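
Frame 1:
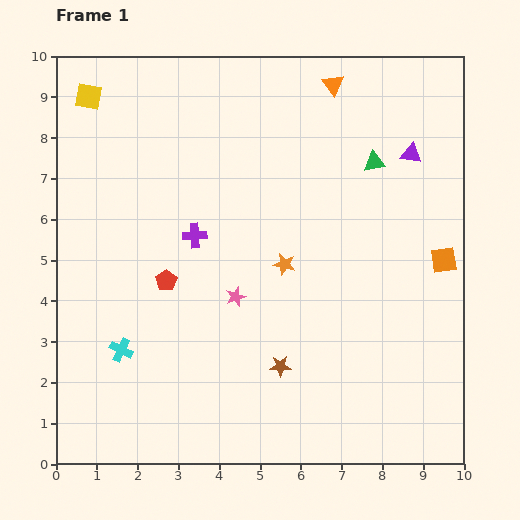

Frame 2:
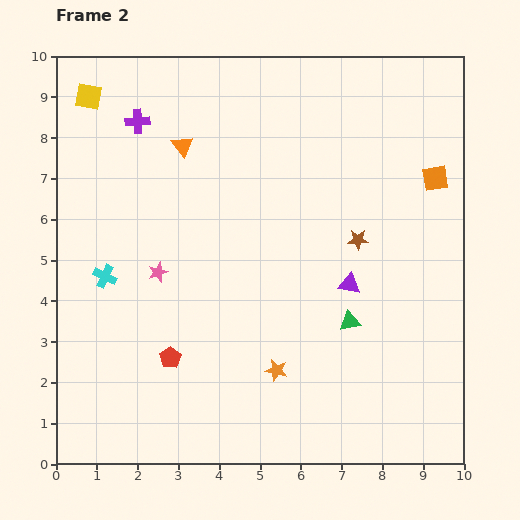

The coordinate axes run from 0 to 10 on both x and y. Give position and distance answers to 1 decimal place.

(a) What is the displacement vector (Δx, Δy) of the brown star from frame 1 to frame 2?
(1.9, 3.1)

The brown star was at (5.5, 2.4) in frame 1 and (7.4, 5.5) in frame 2.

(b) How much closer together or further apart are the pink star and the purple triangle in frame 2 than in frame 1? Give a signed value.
-0.8

Distance in frame 1: 5.5. Distance in frame 2: 4.7.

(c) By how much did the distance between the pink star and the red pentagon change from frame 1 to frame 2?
+0.4

Distance in frame 1: 1.7. Distance in frame 2: 2.1.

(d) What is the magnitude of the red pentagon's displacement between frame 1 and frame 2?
1.9

The red pentagon moved from (2.7, 4.5) to (2.8, 2.6), a distance of √(0.1² + 1.9²) ≈ 1.9.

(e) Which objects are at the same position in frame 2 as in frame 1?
the yellow square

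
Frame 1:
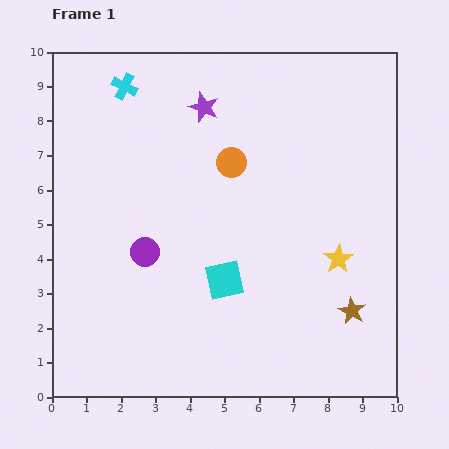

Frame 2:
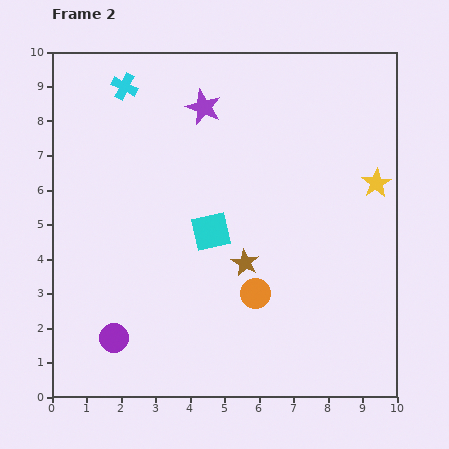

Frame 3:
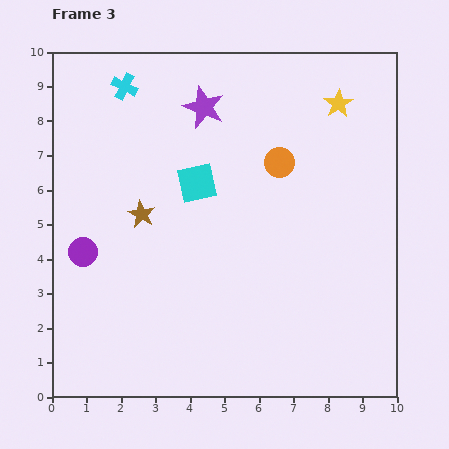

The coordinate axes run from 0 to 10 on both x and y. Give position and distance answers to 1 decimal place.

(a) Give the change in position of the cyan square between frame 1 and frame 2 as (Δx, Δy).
(-0.4, 1.4)

The cyan square was at (5.0, 3.4) in frame 1 and (4.6, 4.8) in frame 2.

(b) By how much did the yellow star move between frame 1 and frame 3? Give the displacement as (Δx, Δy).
(0.0, 4.5)

The yellow star was at (8.3, 4.0) in frame 1 and (8.3, 8.5) in frame 3.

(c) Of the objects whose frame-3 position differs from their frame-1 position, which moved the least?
the orange circle

(moved 1.4)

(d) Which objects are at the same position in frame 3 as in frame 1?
the purple star, the cyan cross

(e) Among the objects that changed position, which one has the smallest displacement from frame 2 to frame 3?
the cyan square

(moved 1.5)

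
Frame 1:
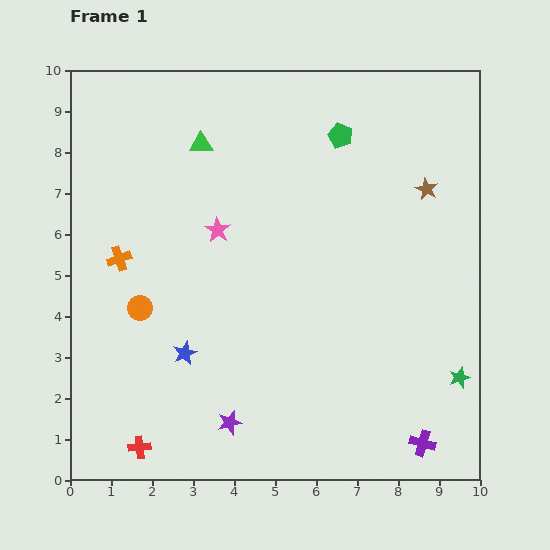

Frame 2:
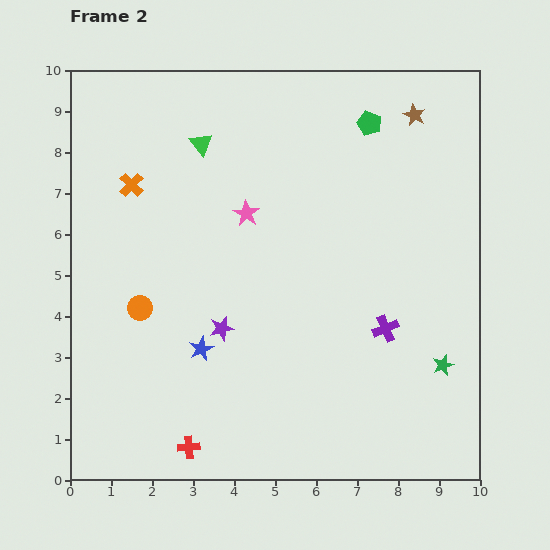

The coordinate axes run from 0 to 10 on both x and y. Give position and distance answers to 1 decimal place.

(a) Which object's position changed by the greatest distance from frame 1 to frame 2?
the purple cross

(moved 2.9; next 2.3)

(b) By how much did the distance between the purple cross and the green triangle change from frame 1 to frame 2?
-2.7

Distance in frame 1: 9.1. Distance in frame 2: 6.4.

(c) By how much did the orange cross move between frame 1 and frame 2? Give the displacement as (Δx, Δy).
(0.3, 1.8)

The orange cross was at (1.2, 5.4) in frame 1 and (1.5, 7.2) in frame 2.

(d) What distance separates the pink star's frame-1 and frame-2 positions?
0.8

The pink star moved from (3.6, 6.1) to (4.3, 6.5), a distance of √(0.7² + 0.4²) ≈ 0.8.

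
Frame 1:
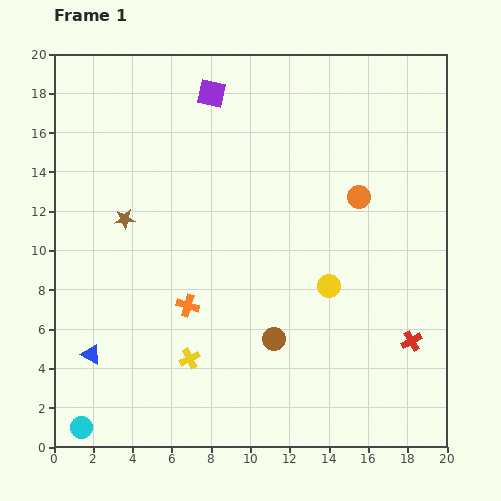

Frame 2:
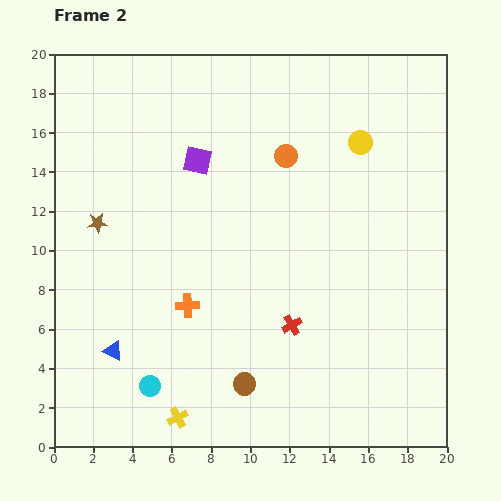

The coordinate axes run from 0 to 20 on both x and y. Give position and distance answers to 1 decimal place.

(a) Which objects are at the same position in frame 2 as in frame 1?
the orange cross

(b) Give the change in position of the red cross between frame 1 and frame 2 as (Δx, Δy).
(-6.1, 0.8)

The red cross was at (18.2, 5.4) in frame 1 and (12.1, 6.2) in frame 2.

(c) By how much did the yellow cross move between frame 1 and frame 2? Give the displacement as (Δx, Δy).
(-0.6, -3.0)

The yellow cross was at (6.9, 4.5) in frame 1 and (6.3, 1.5) in frame 2.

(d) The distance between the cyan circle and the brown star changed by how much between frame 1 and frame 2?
-2.1

Distance in frame 1: 10.8. Distance in frame 2: 8.7.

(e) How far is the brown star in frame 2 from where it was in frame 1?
1.4

The brown star moved from (3.6, 11.6) to (2.2, 11.4), a distance of √(1.4² + 0.2²) ≈ 1.4.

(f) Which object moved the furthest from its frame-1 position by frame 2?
the yellow circle

(moved 7.5; next 6.2)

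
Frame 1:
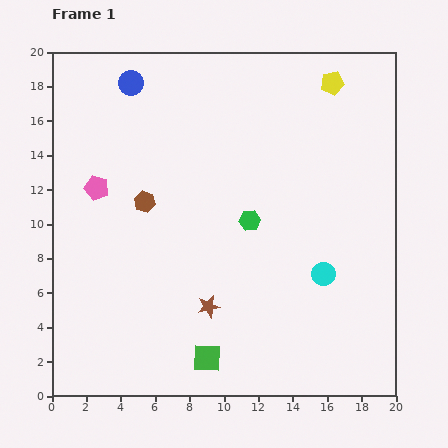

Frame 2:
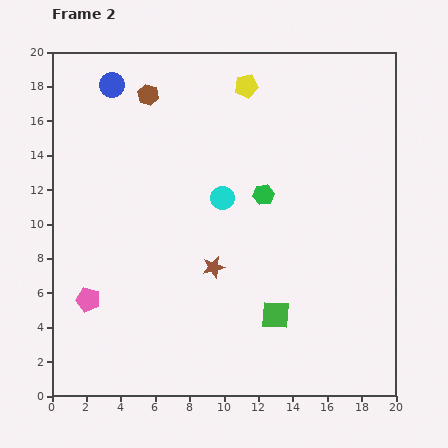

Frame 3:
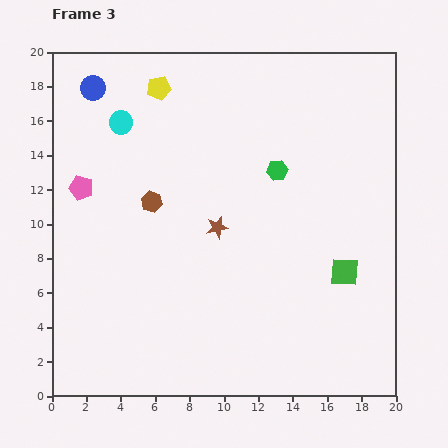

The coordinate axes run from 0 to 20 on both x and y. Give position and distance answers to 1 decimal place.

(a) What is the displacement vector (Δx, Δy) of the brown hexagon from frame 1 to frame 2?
(0.2, 6.2)

The brown hexagon was at (5.4, 11.3) in frame 1 and (5.6, 17.5) in frame 2.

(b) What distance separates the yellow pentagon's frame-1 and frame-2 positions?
5.0

The yellow pentagon moved from (16.3, 18.2) to (11.3, 18.0), a distance of √(5.0² + 0.2²) ≈ 5.0.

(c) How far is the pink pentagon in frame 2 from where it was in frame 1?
6.5

The pink pentagon moved from (2.6, 12.1) to (2.1, 5.6), a distance of √(0.5² + 6.5²) ≈ 6.5.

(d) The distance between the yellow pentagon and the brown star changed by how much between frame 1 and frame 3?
-6.1

Distance in frame 1: 14.9. Distance in frame 3: 8.8.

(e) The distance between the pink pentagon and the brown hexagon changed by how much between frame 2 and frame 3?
-8.2

Distance in frame 2: 12.4. Distance in frame 3: 4.2.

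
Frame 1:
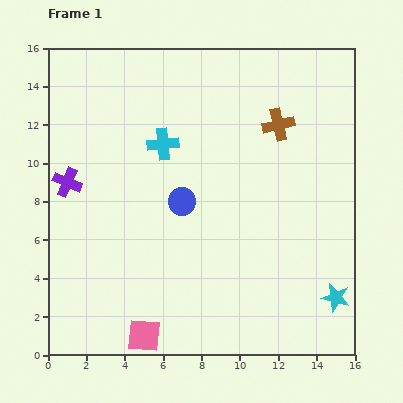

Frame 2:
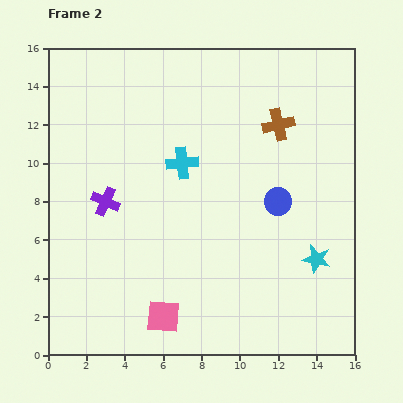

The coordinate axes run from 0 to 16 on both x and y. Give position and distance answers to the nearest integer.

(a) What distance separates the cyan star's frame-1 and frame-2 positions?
2

The cyan star moved from (15, 3) to (14, 5), a distance of √(1² + 2²) ≈ 2.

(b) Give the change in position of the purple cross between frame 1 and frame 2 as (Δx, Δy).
(2, -1)

The purple cross was at (1, 9) in frame 1 and (3, 8) in frame 2.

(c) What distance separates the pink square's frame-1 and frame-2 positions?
1

The pink square moved from (5, 1) to (6, 2), a distance of √(1² + 1²) ≈ 1.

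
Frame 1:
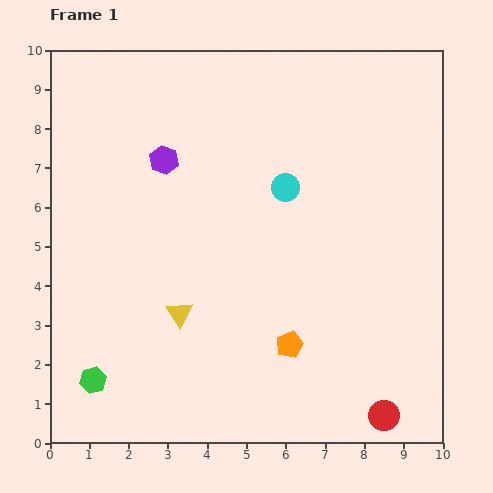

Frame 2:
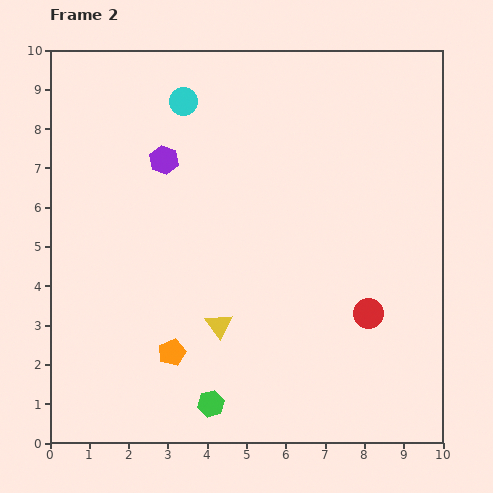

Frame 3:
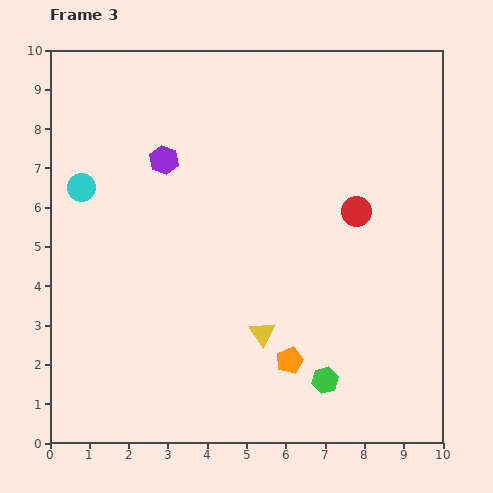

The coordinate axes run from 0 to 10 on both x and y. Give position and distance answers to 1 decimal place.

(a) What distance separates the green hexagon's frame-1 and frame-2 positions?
3.1

The green hexagon moved from (1.1, 1.6) to (4.1, 1.0), a distance of √(3.0² + 0.6²) ≈ 3.1.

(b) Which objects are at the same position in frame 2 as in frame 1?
the purple hexagon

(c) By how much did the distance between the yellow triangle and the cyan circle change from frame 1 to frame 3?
+1.7

Distance in frame 1: 4.2. Distance in frame 3: 5.9.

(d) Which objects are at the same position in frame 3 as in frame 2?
the purple hexagon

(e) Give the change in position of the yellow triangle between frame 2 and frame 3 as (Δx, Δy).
(1.1, -0.2)

The yellow triangle was at (4.3, 3.0) in frame 2 and (5.4, 2.8) in frame 3.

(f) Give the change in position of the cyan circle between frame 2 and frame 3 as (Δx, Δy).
(-2.6, -2.2)

The cyan circle was at (3.4, 8.7) in frame 2 and (0.8, 6.5) in frame 3.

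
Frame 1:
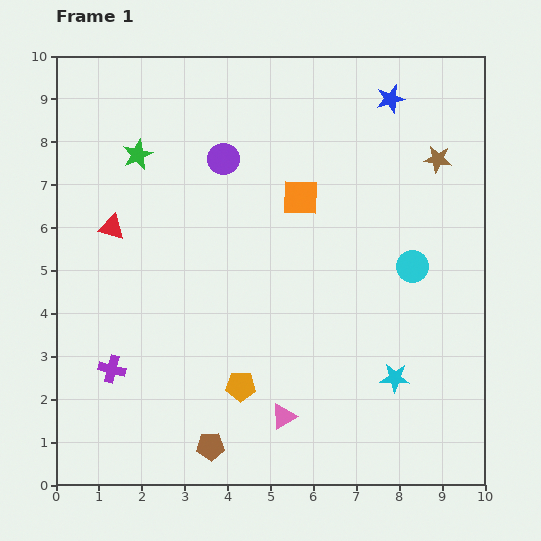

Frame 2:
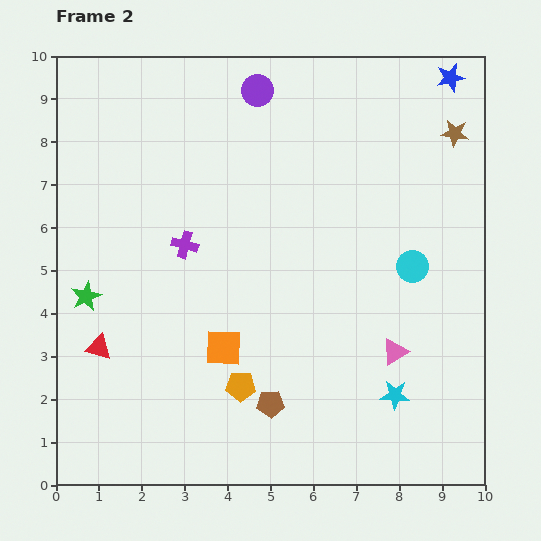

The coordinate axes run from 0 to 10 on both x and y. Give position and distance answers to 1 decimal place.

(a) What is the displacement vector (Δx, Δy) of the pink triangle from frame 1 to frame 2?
(2.6, 1.5)

The pink triangle was at (5.3, 1.6) in frame 1 and (7.9, 3.1) in frame 2.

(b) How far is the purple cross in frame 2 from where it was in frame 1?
3.4

The purple cross moved from (1.3, 2.7) to (3.0, 5.6), a distance of √(1.7² + 2.9²) ≈ 3.4.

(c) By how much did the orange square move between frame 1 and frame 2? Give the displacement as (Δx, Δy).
(-1.8, -3.5)

The orange square was at (5.7, 6.7) in frame 1 and (3.9, 3.2) in frame 2.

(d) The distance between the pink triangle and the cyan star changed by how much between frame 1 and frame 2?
-1.8

Distance in frame 1: 2.8. Distance in frame 2: 1.0.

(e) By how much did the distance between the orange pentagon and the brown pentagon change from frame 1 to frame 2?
-0.8

Distance in frame 1: 1.6. Distance in frame 2: 0.8.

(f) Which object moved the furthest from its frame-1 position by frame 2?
the orange square

(moved 3.9; next 3.5)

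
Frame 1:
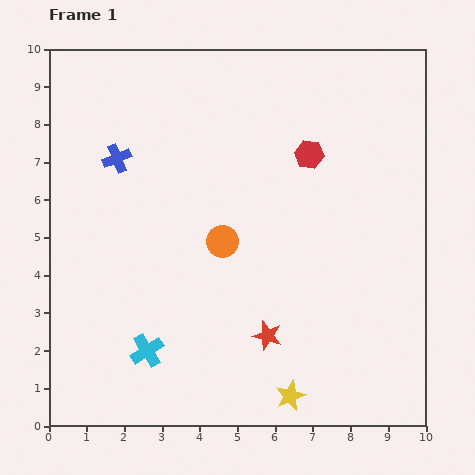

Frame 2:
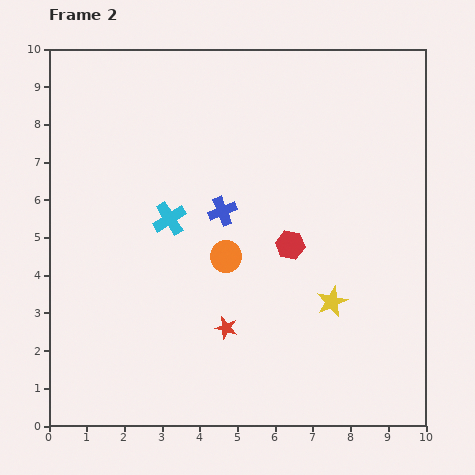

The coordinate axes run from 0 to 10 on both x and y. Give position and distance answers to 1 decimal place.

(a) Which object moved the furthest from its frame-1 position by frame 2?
the cyan cross

(moved 3.6; next 3.1)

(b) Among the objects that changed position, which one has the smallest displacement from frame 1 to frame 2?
the orange circle

(moved 0.4)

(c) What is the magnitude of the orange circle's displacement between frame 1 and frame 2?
0.4

The orange circle moved from (4.6, 4.9) to (4.7, 4.5), a distance of √(0.1² + 0.4²) ≈ 0.4.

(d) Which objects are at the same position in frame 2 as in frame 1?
none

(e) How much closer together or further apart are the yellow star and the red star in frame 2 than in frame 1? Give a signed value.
+1.2

Distance in frame 1: 1.7. Distance in frame 2: 2.9.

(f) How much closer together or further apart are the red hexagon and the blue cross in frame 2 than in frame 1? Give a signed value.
-3.1

Distance in frame 1: 5.1. Distance in frame 2: 2.0.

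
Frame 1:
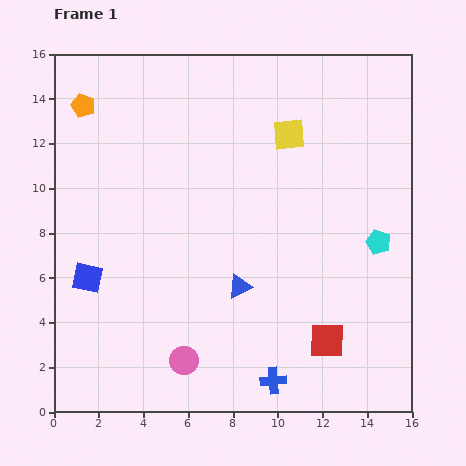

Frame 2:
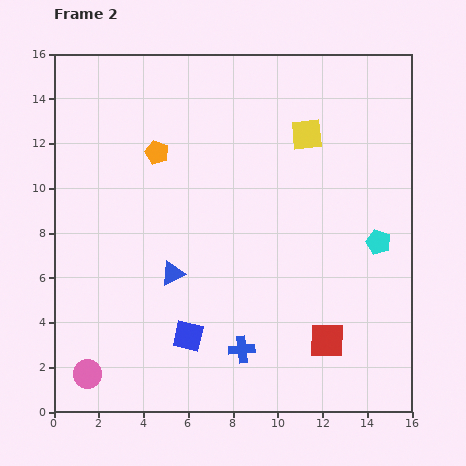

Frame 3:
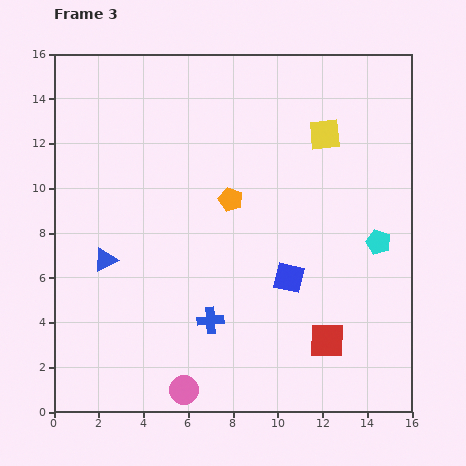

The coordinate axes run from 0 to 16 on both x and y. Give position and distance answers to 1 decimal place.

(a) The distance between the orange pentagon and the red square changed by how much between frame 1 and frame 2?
-3.8

Distance in frame 1: 15.1. Distance in frame 2: 11.3.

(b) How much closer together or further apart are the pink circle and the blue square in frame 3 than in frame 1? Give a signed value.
+1.2

Distance in frame 1: 5.7. Distance in frame 3: 6.9.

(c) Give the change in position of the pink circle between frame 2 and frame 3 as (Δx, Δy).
(4.3, -0.7)

The pink circle was at (1.5, 1.7) in frame 2 and (5.8, 1.0) in frame 3.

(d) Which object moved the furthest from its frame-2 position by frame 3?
the blue square

(moved 5.2; next 4.4)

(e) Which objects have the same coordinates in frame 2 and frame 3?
the cyan pentagon, the red square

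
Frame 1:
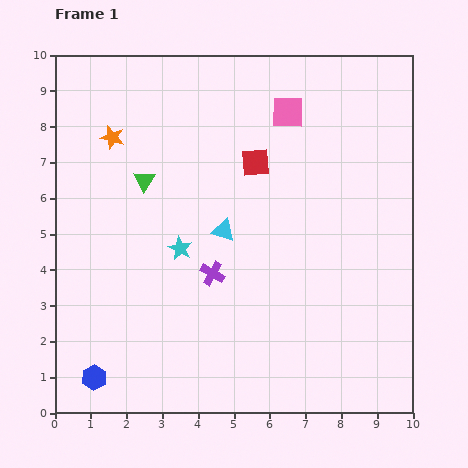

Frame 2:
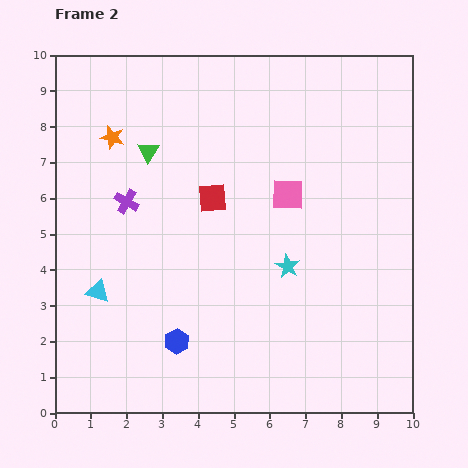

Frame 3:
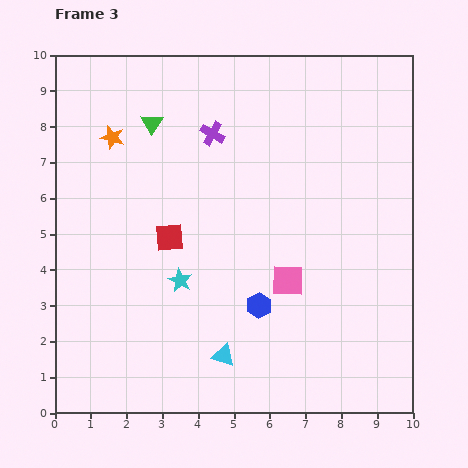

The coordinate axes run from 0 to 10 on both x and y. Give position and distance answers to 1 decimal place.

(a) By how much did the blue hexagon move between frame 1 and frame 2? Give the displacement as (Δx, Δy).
(2.3, 1.0)

The blue hexagon was at (1.1, 1.0) in frame 1 and (3.4, 2.0) in frame 2.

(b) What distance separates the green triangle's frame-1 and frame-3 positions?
1.6

The green triangle moved from (2.5, 6.5) to (2.7, 8.1), a distance of √(0.2² + 1.6²) ≈ 1.6.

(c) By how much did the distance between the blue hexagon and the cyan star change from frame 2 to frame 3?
-1.4

Distance in frame 2: 3.7. Distance in frame 3: 2.3.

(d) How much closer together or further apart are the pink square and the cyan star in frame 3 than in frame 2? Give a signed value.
+1.0

Distance in frame 2: 2.0. Distance in frame 3: 3.0.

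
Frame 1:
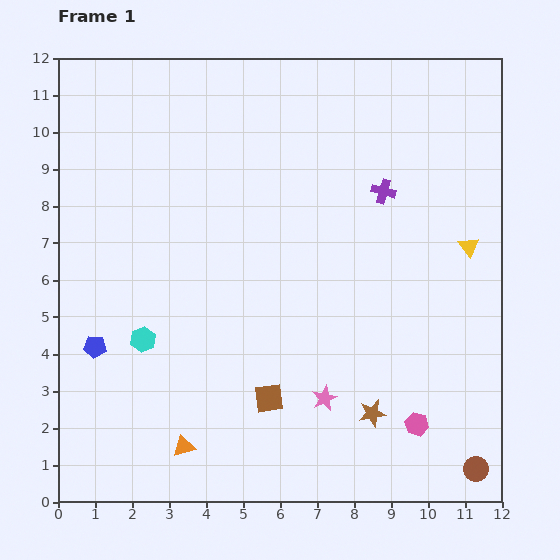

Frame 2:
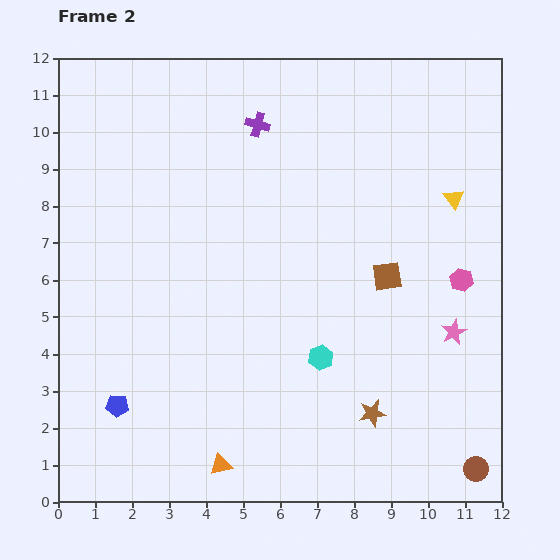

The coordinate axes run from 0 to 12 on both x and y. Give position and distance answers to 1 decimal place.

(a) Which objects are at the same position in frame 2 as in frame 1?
the brown circle, the brown star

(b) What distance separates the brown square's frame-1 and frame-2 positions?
4.6

The brown square moved from (5.7, 2.8) to (8.9, 6.1), a distance of √(3.2² + 3.3²) ≈ 4.6.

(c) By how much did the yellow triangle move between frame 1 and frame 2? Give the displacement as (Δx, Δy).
(-0.4, 1.3)

The yellow triangle was at (11.1, 6.9) in frame 1 and (10.7, 8.2) in frame 2.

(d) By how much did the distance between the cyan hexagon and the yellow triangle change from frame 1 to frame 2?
-3.5

Distance in frame 1: 9.1. Distance in frame 2: 5.6.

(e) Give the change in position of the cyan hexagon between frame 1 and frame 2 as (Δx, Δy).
(4.8, -0.5)

The cyan hexagon was at (2.3, 4.4) in frame 1 and (7.1, 3.9) in frame 2.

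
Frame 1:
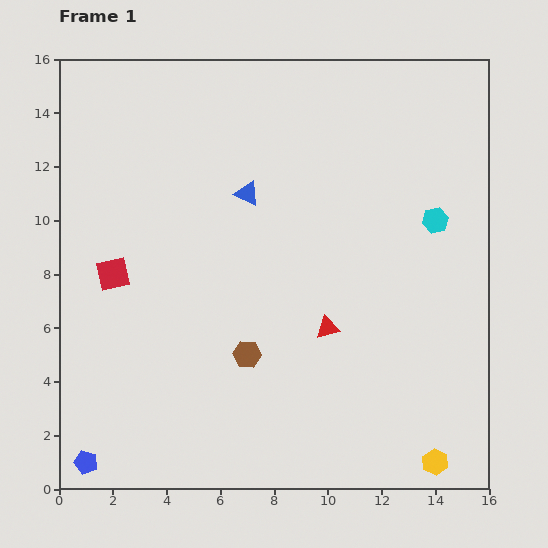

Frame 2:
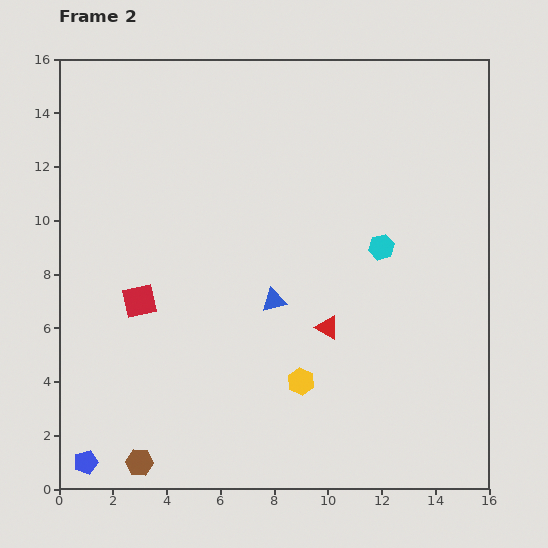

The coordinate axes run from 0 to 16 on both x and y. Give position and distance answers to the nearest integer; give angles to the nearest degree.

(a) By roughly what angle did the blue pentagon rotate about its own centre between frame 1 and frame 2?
31° counter-clockwise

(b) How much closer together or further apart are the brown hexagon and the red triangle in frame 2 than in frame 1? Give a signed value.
+6

Distance in frame 1: 3. Distance in frame 2: 9.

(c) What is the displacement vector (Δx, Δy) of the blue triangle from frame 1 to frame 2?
(1, -4)

The blue triangle was at (7, 11) in frame 1 and (8, 7) in frame 2.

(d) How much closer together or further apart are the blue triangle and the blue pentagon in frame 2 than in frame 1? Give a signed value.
-3

Distance in frame 1: 12. Distance in frame 2: 9.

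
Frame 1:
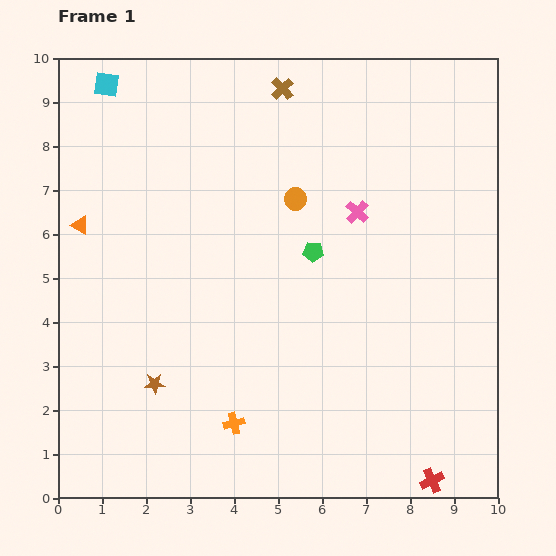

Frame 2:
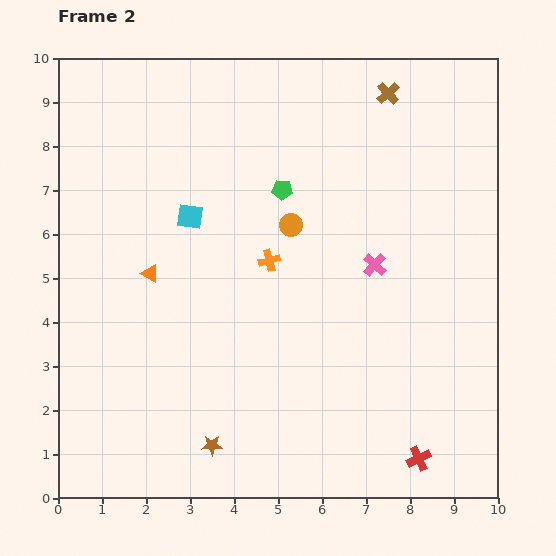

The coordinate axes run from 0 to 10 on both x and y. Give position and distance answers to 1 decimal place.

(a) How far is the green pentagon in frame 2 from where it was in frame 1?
1.6

The green pentagon moved from (5.8, 5.6) to (5.1, 7.0), a distance of √(0.7² + 1.4²) ≈ 1.6.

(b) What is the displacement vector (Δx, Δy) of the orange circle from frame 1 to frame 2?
(-0.1, -0.6)

The orange circle was at (5.4, 6.8) in frame 1 and (5.3, 6.2) in frame 2.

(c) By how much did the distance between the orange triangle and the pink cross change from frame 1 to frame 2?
-1.2

Distance in frame 1: 6.3. Distance in frame 2: 5.1.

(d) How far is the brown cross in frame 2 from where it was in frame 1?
2.4

The brown cross moved from (5.1, 9.3) to (7.5, 9.2), a distance of √(2.4² + 0.1²) ≈ 2.4.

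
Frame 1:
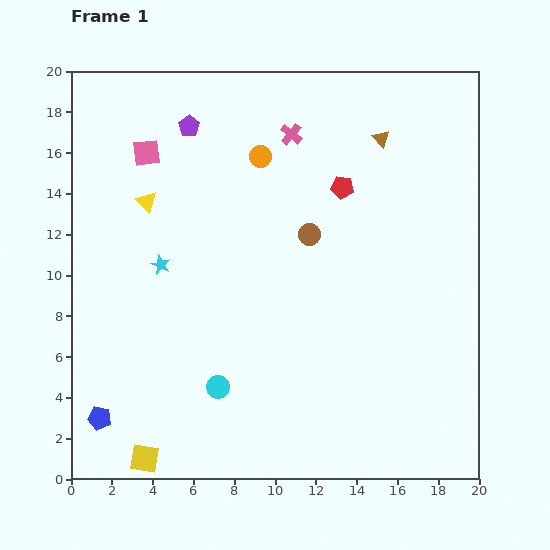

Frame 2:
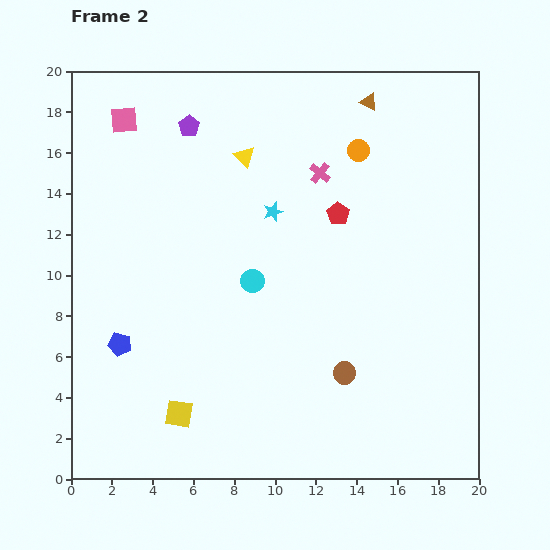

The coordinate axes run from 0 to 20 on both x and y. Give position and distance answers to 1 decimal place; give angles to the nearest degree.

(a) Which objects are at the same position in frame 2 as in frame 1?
the purple pentagon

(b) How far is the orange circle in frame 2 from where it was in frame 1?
4.8

The orange circle moved from (9.3, 15.8) to (14.1, 16.1), a distance of √(4.8² + 0.3²) ≈ 4.8.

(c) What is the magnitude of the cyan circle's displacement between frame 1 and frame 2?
5.5

The cyan circle moved from (7.2, 4.5) to (8.9, 9.7), a distance of √(1.7² + 5.2²) ≈ 5.5.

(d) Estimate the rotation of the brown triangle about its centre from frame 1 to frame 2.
23° counter-clockwise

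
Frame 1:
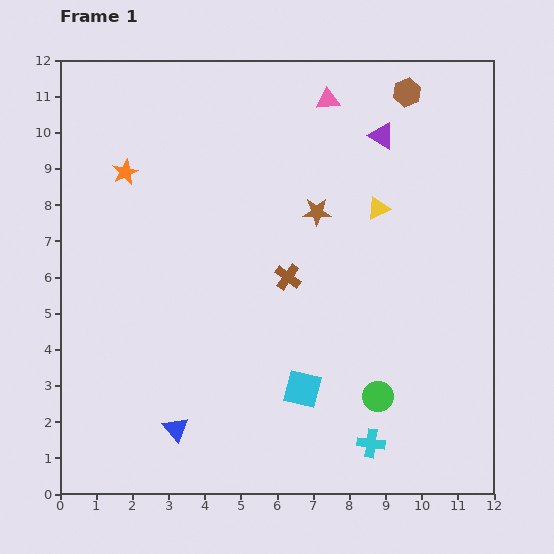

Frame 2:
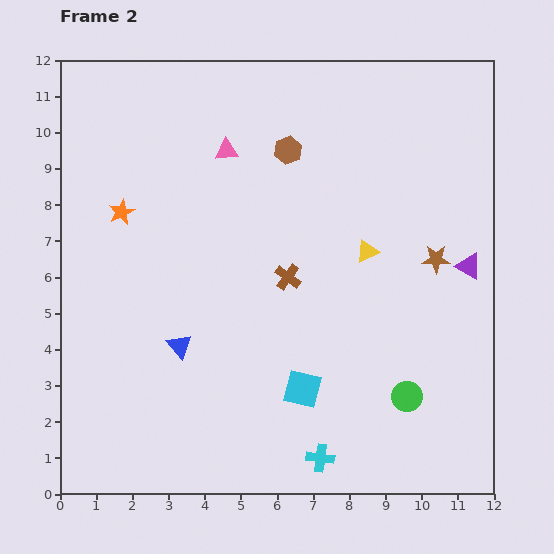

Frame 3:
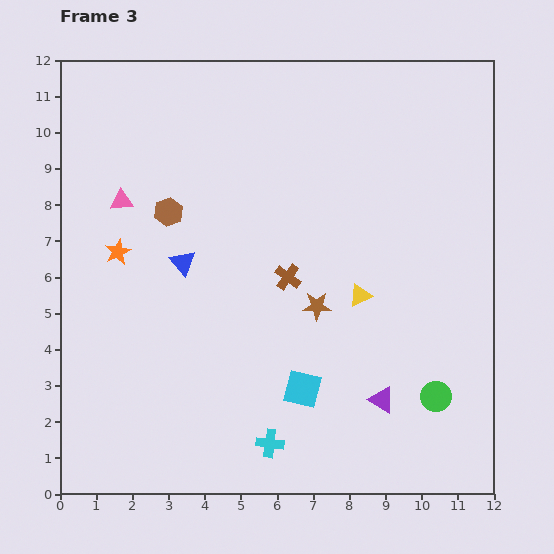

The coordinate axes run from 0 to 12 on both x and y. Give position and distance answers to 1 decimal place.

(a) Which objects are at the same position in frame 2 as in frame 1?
the brown cross, the cyan square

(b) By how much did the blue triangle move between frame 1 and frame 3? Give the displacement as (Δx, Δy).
(0.2, 4.6)

The blue triangle was at (3.2, 1.8) in frame 1 and (3.4, 6.4) in frame 3.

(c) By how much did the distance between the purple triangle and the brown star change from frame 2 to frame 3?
+2.3

Distance in frame 2: 0.9. Distance in frame 3: 3.2.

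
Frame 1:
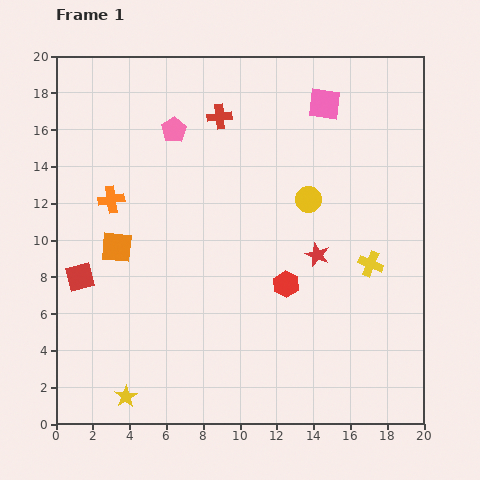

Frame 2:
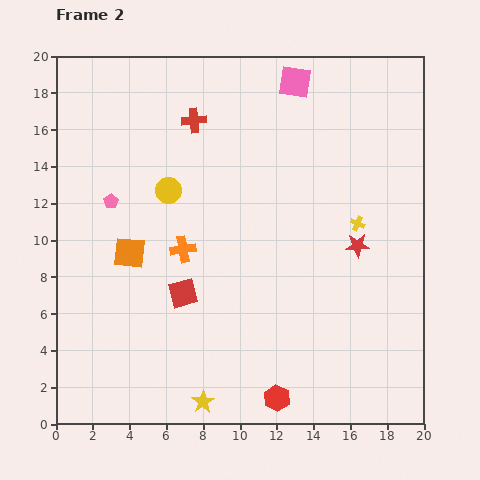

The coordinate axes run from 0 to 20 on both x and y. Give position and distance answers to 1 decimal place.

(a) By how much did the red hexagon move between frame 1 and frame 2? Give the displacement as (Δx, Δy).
(-0.5, -6.2)

The red hexagon was at (12.5, 7.6) in frame 1 and (12.0, 1.4) in frame 2.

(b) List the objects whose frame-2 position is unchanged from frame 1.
none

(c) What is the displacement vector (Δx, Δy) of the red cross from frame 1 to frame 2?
(-1.4, -0.2)

The red cross was at (8.9, 16.7) in frame 1 and (7.5, 16.5) in frame 2.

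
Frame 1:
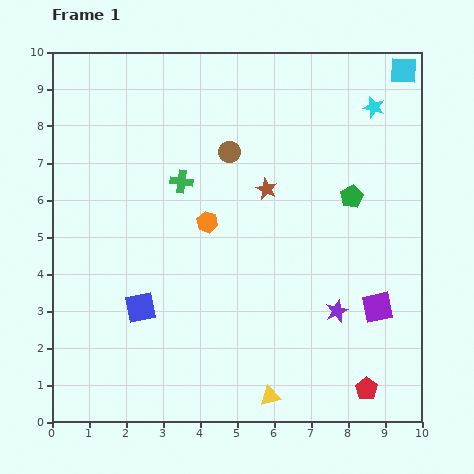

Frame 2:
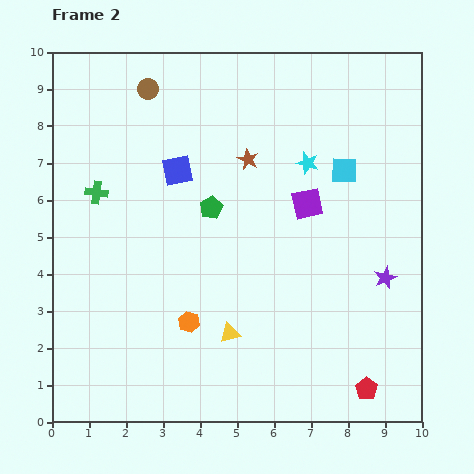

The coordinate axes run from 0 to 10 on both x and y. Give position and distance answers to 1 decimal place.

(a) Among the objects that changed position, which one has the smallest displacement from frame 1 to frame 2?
the brown star

(moved 0.9)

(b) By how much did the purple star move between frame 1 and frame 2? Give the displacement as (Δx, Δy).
(1.3, 0.9)

The purple star was at (7.7, 3.0) in frame 1 and (9.0, 3.9) in frame 2.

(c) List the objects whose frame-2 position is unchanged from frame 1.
the red pentagon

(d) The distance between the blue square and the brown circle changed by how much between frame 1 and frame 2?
-2.5

Distance in frame 1: 4.8. Distance in frame 2: 2.3.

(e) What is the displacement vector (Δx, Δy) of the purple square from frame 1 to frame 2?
(-1.9, 2.8)

The purple square was at (8.8, 3.1) in frame 1 and (6.9, 5.9) in frame 2.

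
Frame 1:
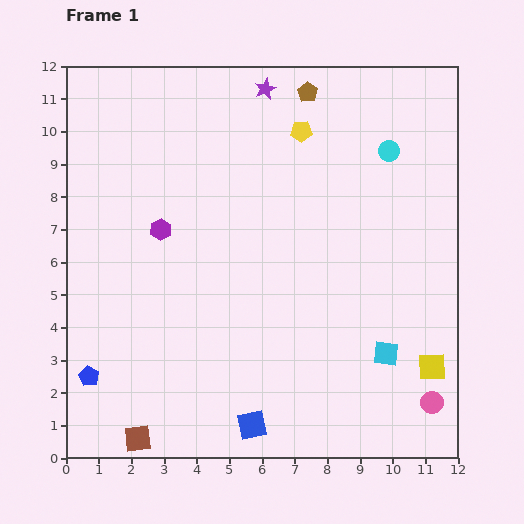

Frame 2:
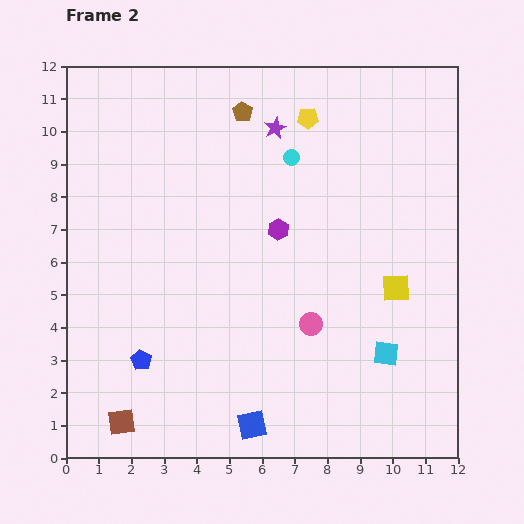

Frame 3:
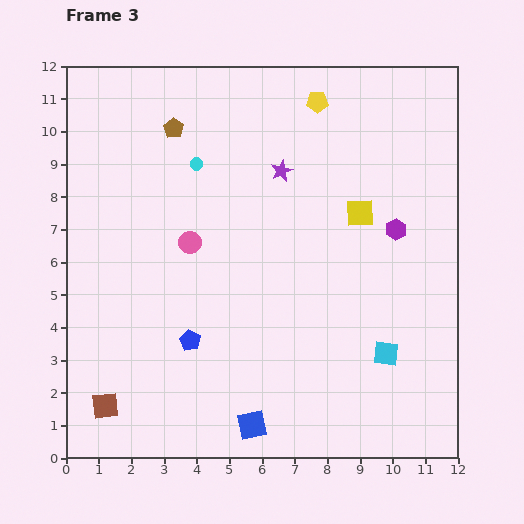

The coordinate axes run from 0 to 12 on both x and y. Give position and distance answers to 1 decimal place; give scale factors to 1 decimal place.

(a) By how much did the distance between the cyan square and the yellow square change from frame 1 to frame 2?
+0.5

Distance in frame 1: 1.5. Distance in frame 2: 2.0.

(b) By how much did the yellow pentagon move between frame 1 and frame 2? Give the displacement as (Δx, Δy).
(0.2, 0.4)

The yellow pentagon was at (7.2, 10.0) in frame 1 and (7.4, 10.4) in frame 2.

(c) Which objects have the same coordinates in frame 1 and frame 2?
the cyan square, the blue square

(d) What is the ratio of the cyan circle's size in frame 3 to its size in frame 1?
0.6×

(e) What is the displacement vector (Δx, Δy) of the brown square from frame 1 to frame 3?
(-1.0, 1.0)

The brown square was at (2.2, 0.6) in frame 1 and (1.2, 1.6) in frame 3.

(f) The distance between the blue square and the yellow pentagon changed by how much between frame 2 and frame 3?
+0.5

Distance in frame 2: 9.6. Distance in frame 3: 10.1.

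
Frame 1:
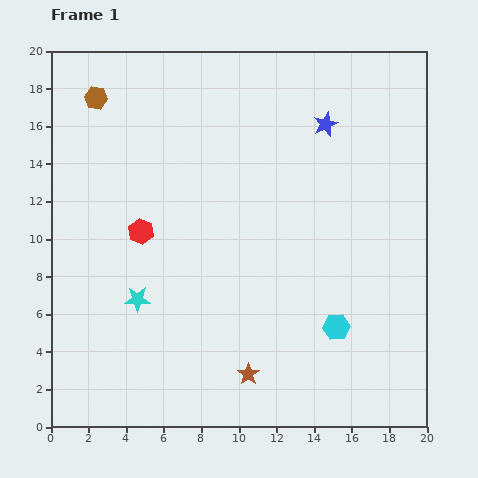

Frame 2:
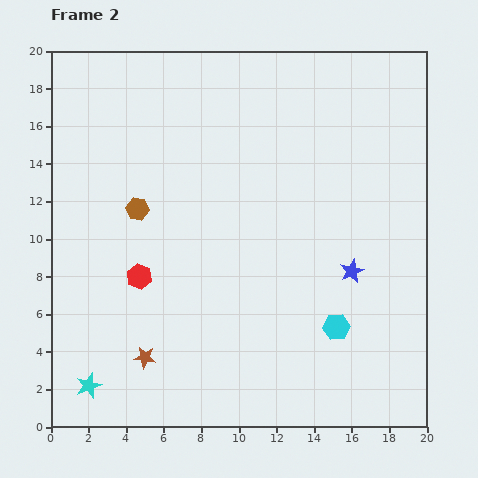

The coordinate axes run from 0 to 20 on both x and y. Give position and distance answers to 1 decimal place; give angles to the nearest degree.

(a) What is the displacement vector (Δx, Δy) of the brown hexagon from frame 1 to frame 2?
(2.2, -5.9)

The brown hexagon was at (2.4, 17.5) in frame 1 and (4.6, 11.6) in frame 2.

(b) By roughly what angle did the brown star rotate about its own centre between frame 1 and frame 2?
28° counter-clockwise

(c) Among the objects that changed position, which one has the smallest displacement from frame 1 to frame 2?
the red hexagon

(moved 2.4)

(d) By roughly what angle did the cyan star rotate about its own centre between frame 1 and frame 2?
20° counter-clockwise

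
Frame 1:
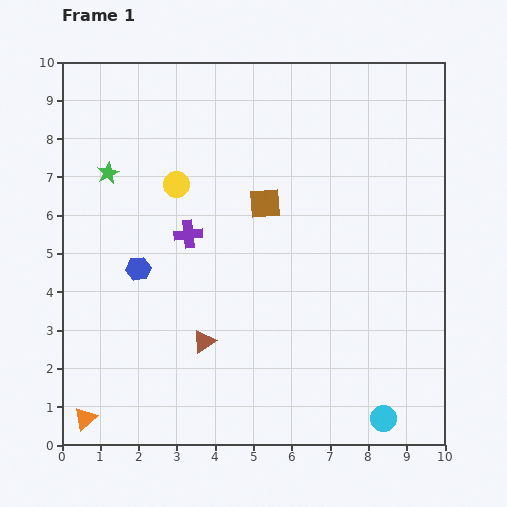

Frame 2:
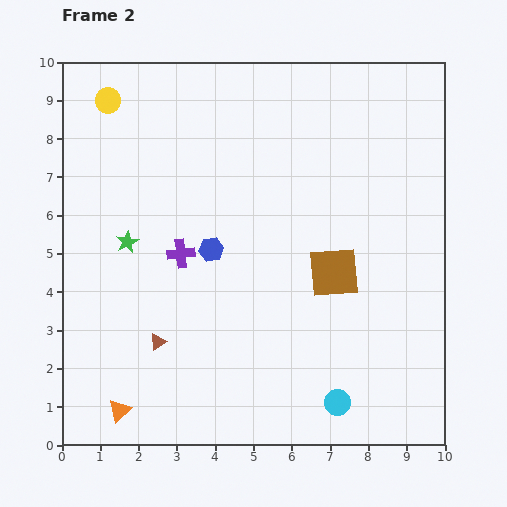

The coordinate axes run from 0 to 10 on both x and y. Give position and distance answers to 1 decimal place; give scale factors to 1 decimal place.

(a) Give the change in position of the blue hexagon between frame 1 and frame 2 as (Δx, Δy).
(1.9, 0.5)

The blue hexagon was at (2.0, 4.6) in frame 1 and (3.9, 5.1) in frame 2.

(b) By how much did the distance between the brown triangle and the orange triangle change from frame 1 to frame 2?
-1.6

Distance in frame 1: 3.7. Distance in frame 2: 2.1.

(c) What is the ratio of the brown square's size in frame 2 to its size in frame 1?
1.6×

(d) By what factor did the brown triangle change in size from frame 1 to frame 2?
0.7×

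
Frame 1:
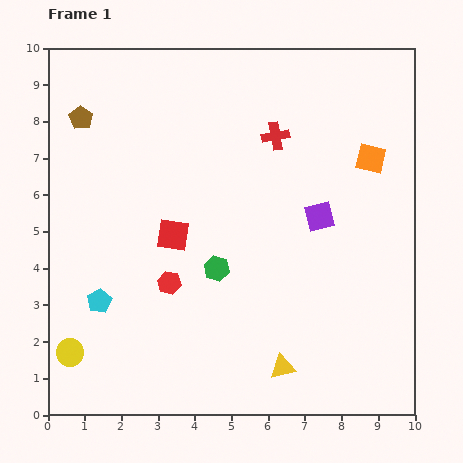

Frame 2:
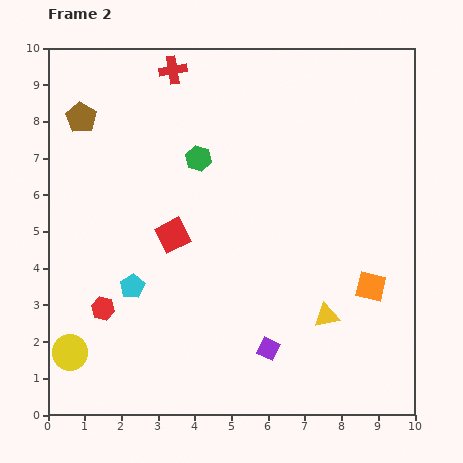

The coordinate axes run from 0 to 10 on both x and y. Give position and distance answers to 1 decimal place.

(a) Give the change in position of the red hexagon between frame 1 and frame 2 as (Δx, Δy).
(-1.8, -0.7)

The red hexagon was at (3.3, 3.6) in frame 1 and (1.5, 2.9) in frame 2.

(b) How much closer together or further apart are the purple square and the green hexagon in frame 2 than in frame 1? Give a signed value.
+2.4

Distance in frame 1: 3.1. Distance in frame 2: 5.5.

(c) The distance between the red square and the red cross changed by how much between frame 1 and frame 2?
+0.6

Distance in frame 1: 3.9. Distance in frame 2: 4.5.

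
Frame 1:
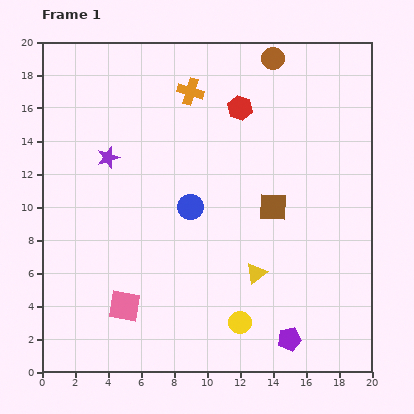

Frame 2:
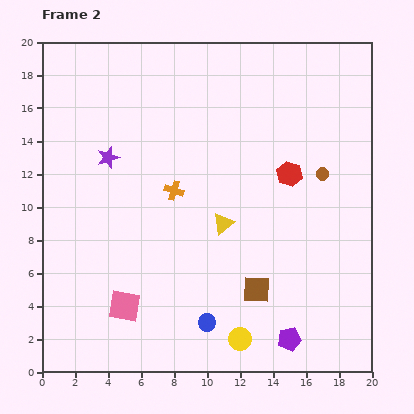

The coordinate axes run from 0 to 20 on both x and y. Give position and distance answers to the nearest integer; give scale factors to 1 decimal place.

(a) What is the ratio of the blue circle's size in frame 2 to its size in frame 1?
0.7×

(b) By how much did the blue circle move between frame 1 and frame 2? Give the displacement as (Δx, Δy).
(1, -7)

The blue circle was at (9, 10) in frame 1 and (10, 3) in frame 2.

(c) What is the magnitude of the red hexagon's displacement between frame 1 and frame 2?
5

The red hexagon moved from (12, 16) to (15, 12), a distance of √(3² + 4²) ≈ 5.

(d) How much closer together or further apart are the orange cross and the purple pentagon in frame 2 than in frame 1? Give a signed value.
-5

Distance in frame 1: 16. Distance in frame 2: 11.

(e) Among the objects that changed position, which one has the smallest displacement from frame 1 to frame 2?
the yellow circle

(moved 1)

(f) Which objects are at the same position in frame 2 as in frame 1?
the purple pentagon, the purple star, the pink square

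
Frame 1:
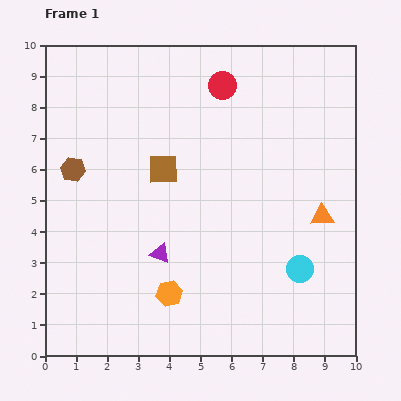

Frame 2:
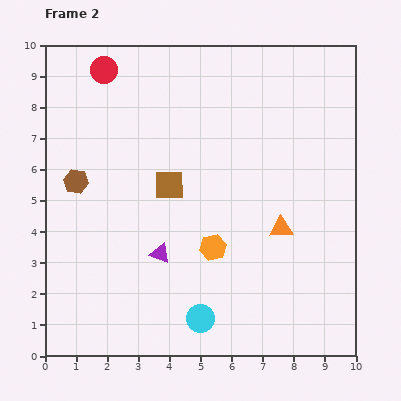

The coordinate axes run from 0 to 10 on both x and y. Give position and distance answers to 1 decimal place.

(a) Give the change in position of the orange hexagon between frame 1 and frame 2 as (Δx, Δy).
(1.4, 1.5)

The orange hexagon was at (4.0, 2.0) in frame 1 and (5.4, 3.5) in frame 2.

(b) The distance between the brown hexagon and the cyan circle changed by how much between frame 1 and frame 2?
-2.1

Distance in frame 1: 8.0. Distance in frame 2: 5.9.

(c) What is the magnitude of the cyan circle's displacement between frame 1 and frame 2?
3.6

The cyan circle moved from (8.2, 2.8) to (5.0, 1.2), a distance of √(3.2² + 1.6²) ≈ 3.6.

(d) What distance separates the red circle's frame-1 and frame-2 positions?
3.8

The red circle moved from (5.7, 8.7) to (1.9, 9.2), a distance of √(3.8² + 0.5²) ≈ 3.8.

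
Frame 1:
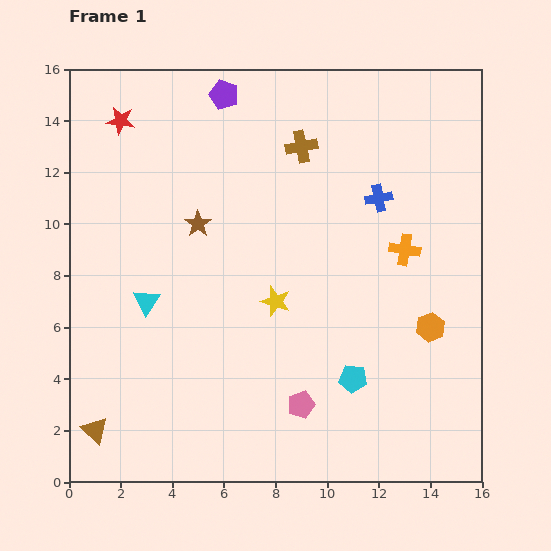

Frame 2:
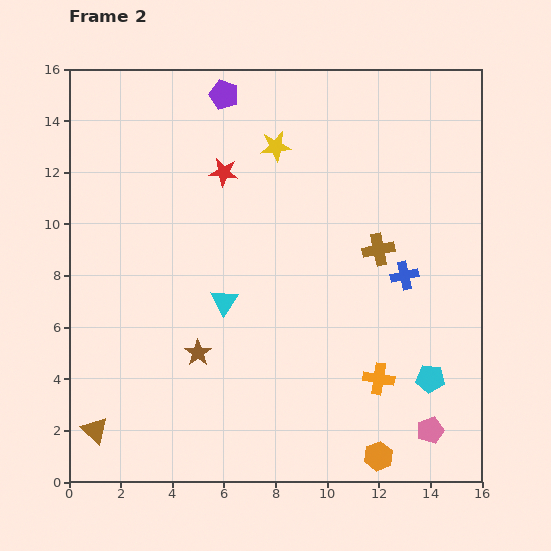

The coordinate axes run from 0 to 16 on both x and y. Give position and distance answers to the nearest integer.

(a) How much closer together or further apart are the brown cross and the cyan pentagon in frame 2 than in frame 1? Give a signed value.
-4

Distance in frame 1: 9. Distance in frame 2: 5.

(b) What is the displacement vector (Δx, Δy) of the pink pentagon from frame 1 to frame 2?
(5, -1)

The pink pentagon was at (9, 3) in frame 1 and (14, 2) in frame 2.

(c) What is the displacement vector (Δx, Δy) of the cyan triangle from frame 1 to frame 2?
(3, 0)

The cyan triangle was at (3, 7) in frame 1 and (6, 7) in frame 2.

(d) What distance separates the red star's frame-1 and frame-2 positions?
4

The red star moved from (2, 14) to (6, 12), a distance of √(4² + 2²) ≈ 4.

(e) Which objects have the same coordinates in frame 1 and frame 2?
the purple pentagon, the brown triangle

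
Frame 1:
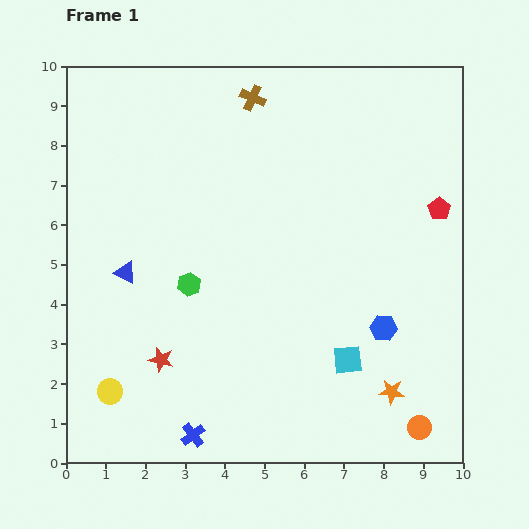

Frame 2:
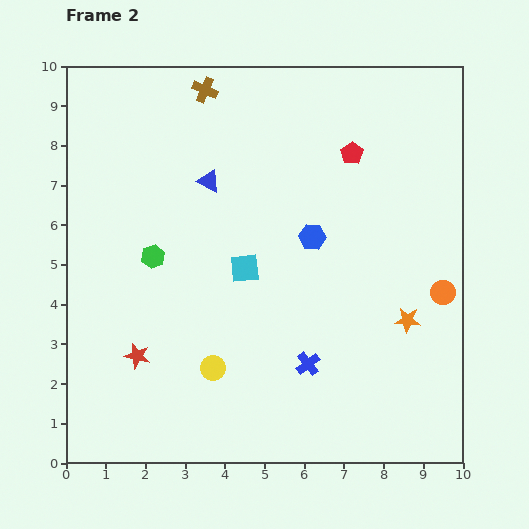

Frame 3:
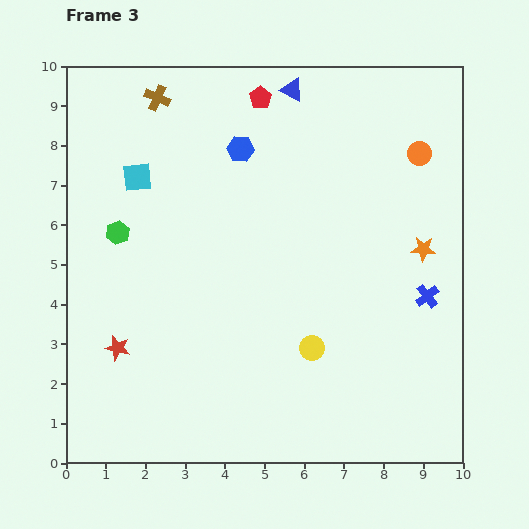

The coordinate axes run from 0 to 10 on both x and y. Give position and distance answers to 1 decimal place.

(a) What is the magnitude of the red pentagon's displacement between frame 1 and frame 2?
2.6

The red pentagon moved from (9.4, 6.4) to (7.2, 7.8), a distance of √(2.2² + 1.4²) ≈ 2.6.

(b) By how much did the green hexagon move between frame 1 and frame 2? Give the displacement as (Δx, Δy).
(-0.9, 0.7)

The green hexagon was at (3.1, 4.5) in frame 1 and (2.2, 5.2) in frame 2.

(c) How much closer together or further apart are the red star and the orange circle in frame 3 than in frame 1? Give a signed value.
+2.3

Distance in frame 1: 6.7. Distance in frame 3: 9.0.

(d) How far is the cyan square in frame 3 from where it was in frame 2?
3.5

The cyan square moved from (4.5, 4.9) to (1.8, 7.2), a distance of √(2.7² + 2.3²) ≈ 3.5.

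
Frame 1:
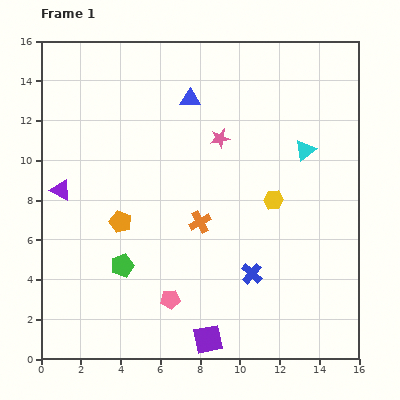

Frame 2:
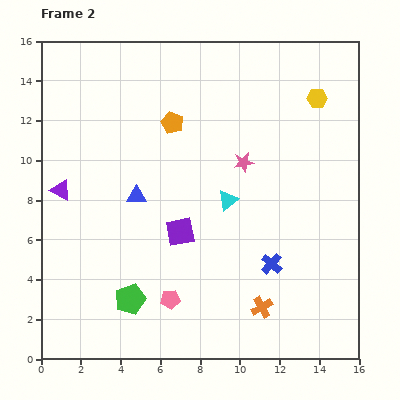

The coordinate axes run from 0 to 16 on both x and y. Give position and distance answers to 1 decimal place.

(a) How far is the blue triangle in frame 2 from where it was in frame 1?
5.6

The blue triangle moved from (7.5, 13.1) to (4.8, 8.2), a distance of √(2.7² + 4.9²) ≈ 5.6.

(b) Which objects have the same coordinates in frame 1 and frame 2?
the pink pentagon, the purple triangle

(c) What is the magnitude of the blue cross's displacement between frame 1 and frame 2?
1.1

The blue cross moved from (10.6, 4.3) to (11.6, 4.8), a distance of √(1.0² + 0.5²) ≈ 1.1.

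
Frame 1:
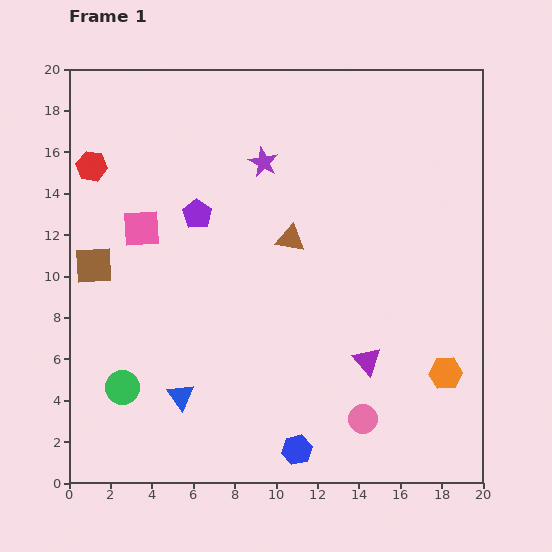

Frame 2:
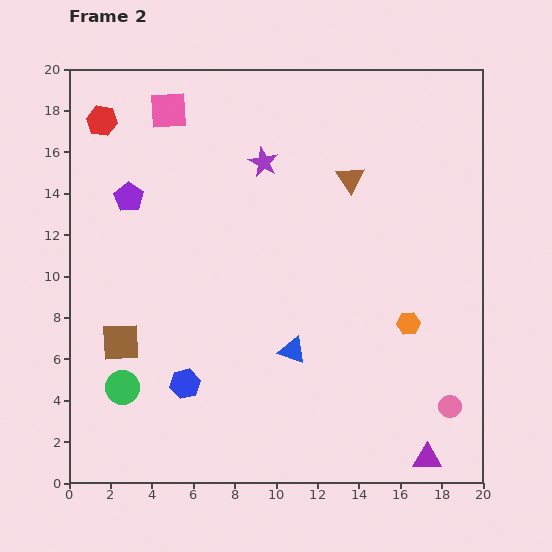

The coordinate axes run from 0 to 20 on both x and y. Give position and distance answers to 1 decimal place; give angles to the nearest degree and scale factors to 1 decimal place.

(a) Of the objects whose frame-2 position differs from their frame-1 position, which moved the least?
the red hexagon

(moved 2.3)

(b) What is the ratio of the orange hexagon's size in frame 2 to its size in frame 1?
0.7×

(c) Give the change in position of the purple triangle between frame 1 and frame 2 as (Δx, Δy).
(2.9, -4.7)

The purple triangle was at (14.4, 5.9) in frame 1 and (17.3, 1.2) in frame 2.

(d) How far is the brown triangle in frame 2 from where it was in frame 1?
4.1

The brown triangle moved from (10.7, 11.8) to (13.6, 14.7), a distance of √(2.9² + 2.9²) ≈ 4.1.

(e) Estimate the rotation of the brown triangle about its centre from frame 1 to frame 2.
45° clockwise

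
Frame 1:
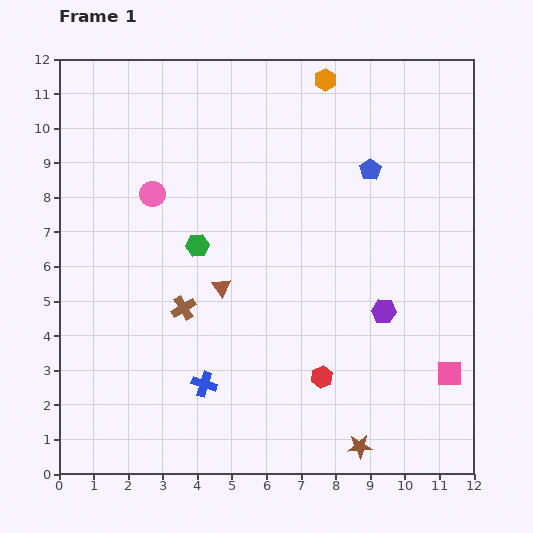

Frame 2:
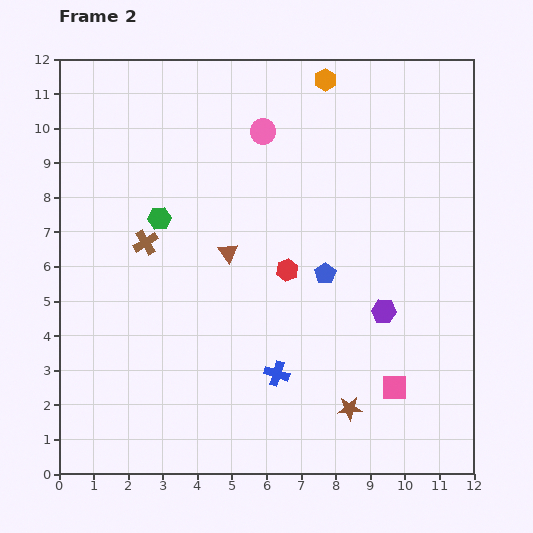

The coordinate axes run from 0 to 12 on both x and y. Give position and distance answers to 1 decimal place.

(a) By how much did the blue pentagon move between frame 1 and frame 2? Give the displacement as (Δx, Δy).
(-1.3, -3.0)

The blue pentagon was at (9.0, 8.8) in frame 1 and (7.7, 5.8) in frame 2.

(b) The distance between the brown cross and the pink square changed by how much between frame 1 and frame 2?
+0.4

Distance in frame 1: 7.9. Distance in frame 2: 8.3.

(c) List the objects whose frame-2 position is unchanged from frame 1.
the purple hexagon, the orange hexagon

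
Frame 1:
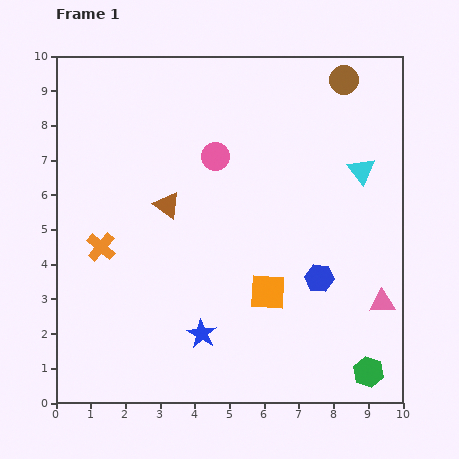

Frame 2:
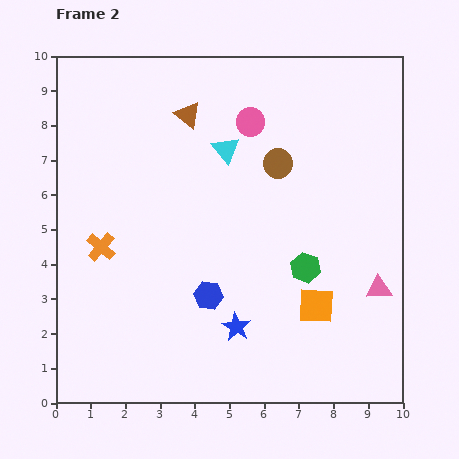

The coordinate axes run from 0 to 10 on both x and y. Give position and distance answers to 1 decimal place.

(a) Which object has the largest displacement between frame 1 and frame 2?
the cyan triangle

(moved 3.9; next 3.5)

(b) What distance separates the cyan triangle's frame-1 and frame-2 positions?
3.9

The cyan triangle moved from (8.8, 6.7) to (4.9, 7.3), a distance of √(3.9² + 0.6²) ≈ 3.9.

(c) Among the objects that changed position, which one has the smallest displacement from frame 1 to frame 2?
the pink triangle

(moved 0.4)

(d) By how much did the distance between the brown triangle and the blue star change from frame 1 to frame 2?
+2.5

Distance in frame 1: 3.8. Distance in frame 2: 6.3.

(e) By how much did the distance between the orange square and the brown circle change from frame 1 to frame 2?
-2.3

Distance in frame 1: 6.5. Distance in frame 2: 4.2.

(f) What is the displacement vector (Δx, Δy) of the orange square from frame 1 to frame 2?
(1.4, -0.4)

The orange square was at (6.1, 3.2) in frame 1 and (7.5, 2.8) in frame 2.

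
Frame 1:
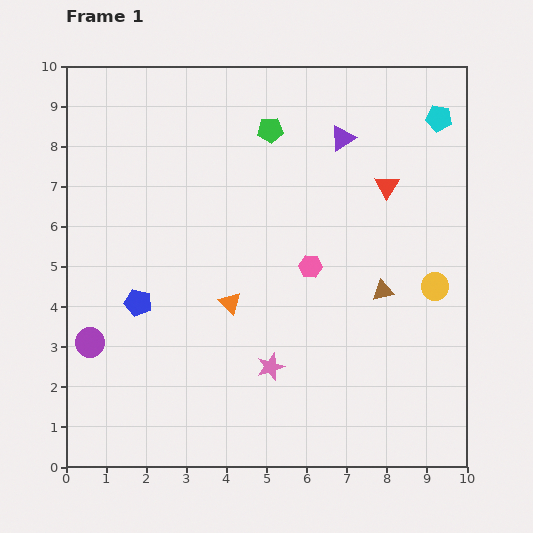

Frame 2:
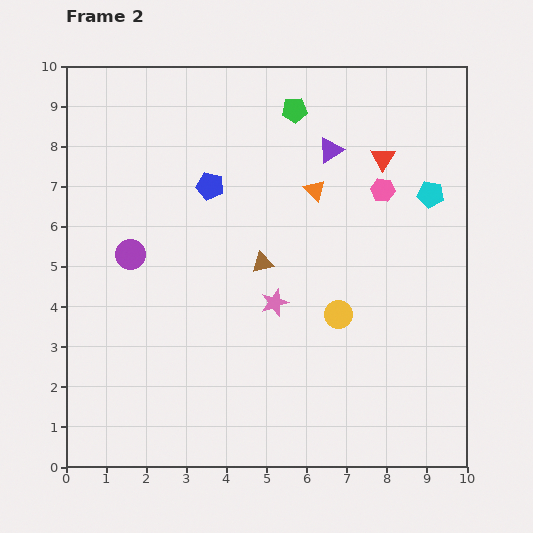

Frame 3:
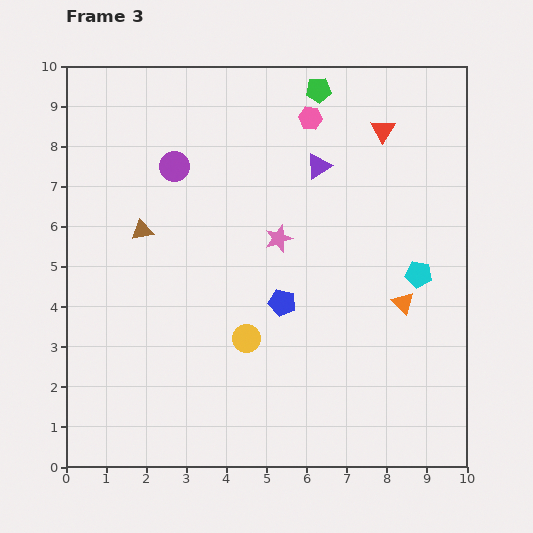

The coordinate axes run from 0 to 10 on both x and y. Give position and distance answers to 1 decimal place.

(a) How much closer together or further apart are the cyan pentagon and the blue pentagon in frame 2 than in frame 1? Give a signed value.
-3.3

Distance in frame 1: 8.8. Distance in frame 2: 5.5.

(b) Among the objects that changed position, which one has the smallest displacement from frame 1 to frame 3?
the purple triangle

(moved 0.9)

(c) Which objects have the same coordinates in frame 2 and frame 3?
none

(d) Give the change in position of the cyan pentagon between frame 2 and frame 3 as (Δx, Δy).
(-0.3, -2.0)

The cyan pentagon was at (9.1, 6.8) in frame 2 and (8.8, 4.8) in frame 3.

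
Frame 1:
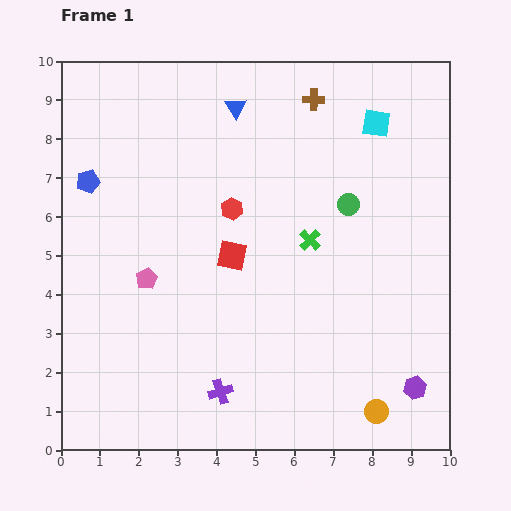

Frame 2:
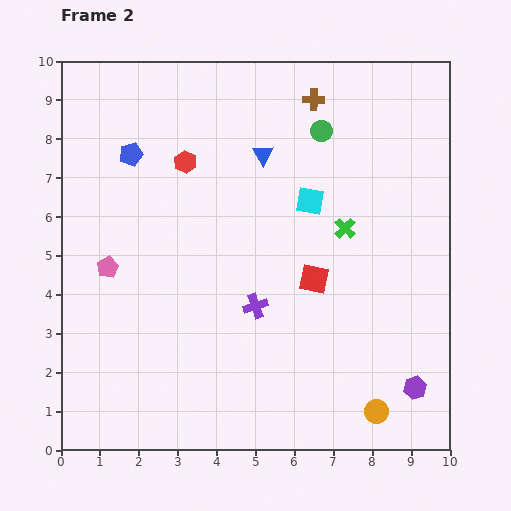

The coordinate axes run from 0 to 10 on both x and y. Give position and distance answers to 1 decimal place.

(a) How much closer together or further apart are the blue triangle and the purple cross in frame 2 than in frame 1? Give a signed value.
-3.4

Distance in frame 1: 7.3. Distance in frame 2: 3.9.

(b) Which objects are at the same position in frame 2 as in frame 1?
the brown cross, the orange circle, the purple hexagon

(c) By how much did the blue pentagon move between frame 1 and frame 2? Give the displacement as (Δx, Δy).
(1.1, 0.7)

The blue pentagon was at (0.7, 6.9) in frame 1 and (1.8, 7.6) in frame 2.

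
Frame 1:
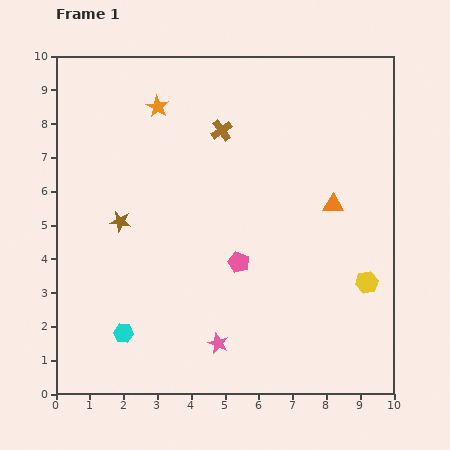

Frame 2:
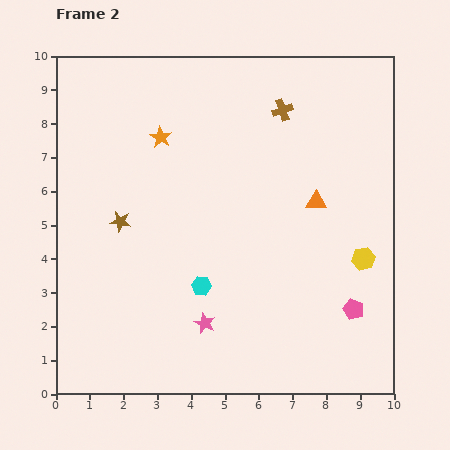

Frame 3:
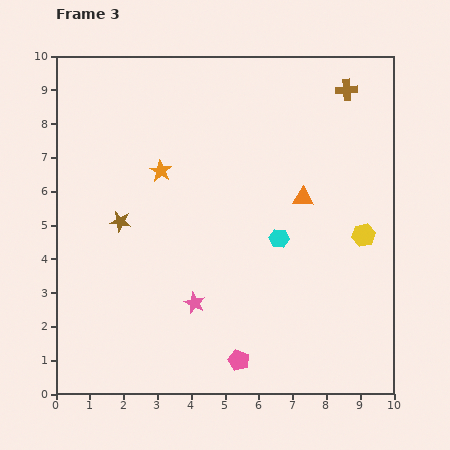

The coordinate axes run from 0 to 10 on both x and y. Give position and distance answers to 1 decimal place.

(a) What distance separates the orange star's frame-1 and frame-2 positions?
0.9

The orange star moved from (3.0, 8.5) to (3.1, 7.6), a distance of √(0.1² + 0.9²) ≈ 0.9.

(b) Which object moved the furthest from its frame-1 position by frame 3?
the cyan hexagon

(moved 5.4; next 3.9)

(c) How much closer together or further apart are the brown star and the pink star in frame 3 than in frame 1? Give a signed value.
-1.3

Distance in frame 1: 4.6. Distance in frame 3: 3.3.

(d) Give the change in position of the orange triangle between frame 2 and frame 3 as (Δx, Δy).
(-0.4, 0.1)

The orange triangle was at (7.7, 5.7) in frame 2 and (7.3, 5.8) in frame 3.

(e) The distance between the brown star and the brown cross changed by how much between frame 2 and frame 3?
+2.0

Distance in frame 2: 5.8. Distance in frame 3: 7.8.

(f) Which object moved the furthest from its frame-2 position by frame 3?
the pink pentagon

(moved 3.7; next 2.7)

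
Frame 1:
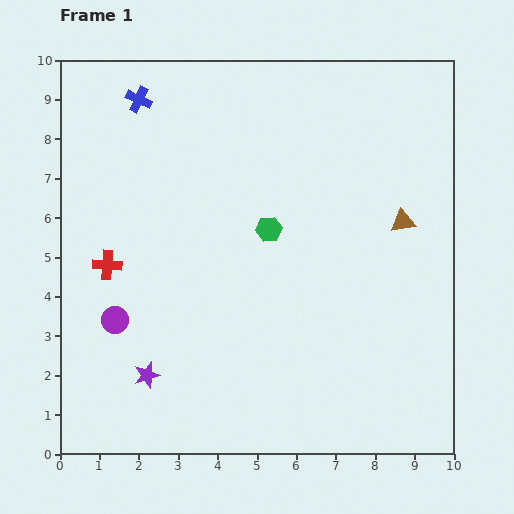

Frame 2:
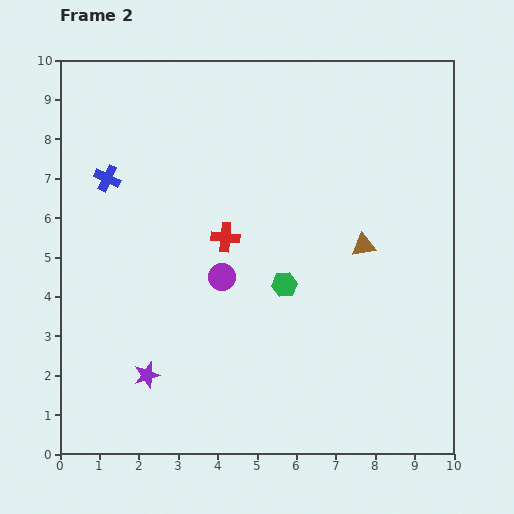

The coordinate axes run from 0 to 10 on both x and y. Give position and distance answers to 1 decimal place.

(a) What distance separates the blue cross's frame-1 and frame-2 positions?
2.2

The blue cross moved from (2.0, 9.0) to (1.2, 7.0), a distance of √(0.8² + 2.0²) ≈ 2.2.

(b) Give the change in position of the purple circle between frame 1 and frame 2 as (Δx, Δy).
(2.7, 1.1)

The purple circle was at (1.4, 3.4) in frame 1 and (4.1, 4.5) in frame 2.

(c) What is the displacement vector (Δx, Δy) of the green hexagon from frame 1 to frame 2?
(0.4, -1.4)

The green hexagon was at (5.3, 5.7) in frame 1 and (5.7, 4.3) in frame 2.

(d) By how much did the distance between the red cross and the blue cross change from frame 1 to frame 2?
-0.9

Distance in frame 1: 4.3. Distance in frame 2: 3.4.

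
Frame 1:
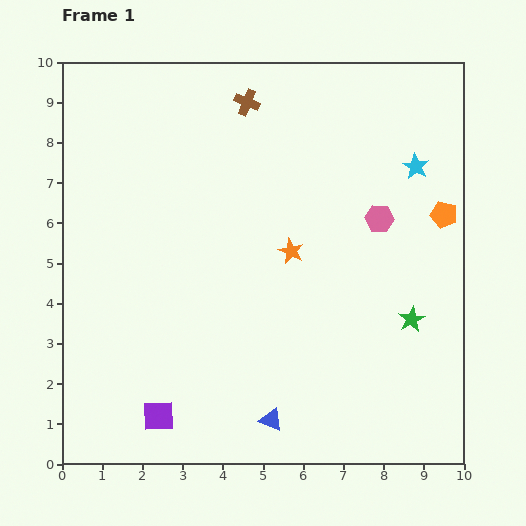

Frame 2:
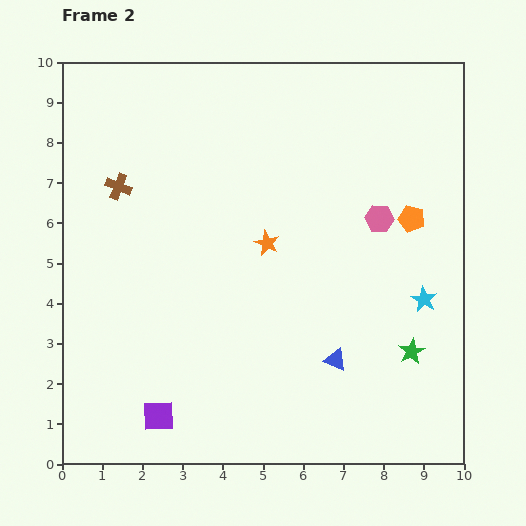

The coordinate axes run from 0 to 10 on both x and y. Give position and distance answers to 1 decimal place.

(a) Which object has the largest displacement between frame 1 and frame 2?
the brown cross

(moved 3.8; next 3.3)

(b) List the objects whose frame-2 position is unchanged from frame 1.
the pink hexagon, the purple square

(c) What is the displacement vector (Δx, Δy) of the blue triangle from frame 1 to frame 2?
(1.6, 1.5)

The blue triangle was at (5.2, 1.1) in frame 1 and (6.8, 2.6) in frame 2.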